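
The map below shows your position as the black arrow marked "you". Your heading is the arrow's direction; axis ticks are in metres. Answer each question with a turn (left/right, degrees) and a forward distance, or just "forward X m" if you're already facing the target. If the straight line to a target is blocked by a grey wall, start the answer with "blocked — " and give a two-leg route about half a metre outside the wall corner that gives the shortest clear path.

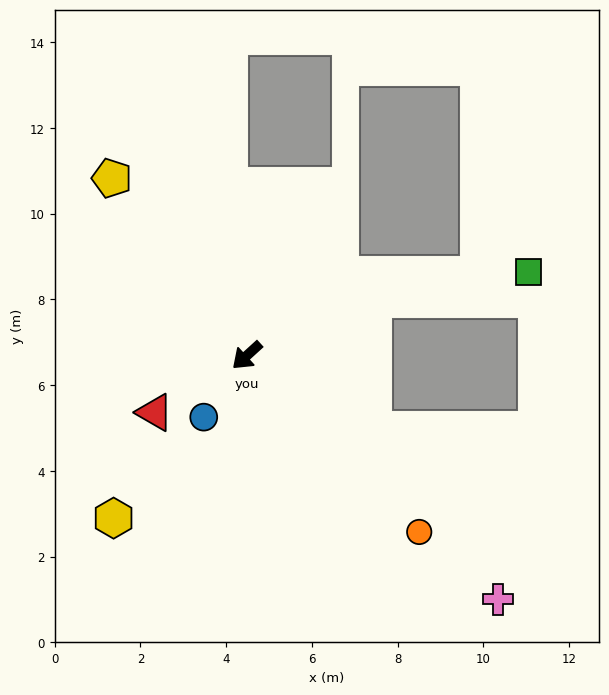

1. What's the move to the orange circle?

turn left 92°, forward 5.8 m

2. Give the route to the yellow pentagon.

turn right 95°, forward 5.2 m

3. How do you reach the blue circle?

turn left 13°, forward 1.8 m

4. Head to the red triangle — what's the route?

turn right 11°, forward 2.5 m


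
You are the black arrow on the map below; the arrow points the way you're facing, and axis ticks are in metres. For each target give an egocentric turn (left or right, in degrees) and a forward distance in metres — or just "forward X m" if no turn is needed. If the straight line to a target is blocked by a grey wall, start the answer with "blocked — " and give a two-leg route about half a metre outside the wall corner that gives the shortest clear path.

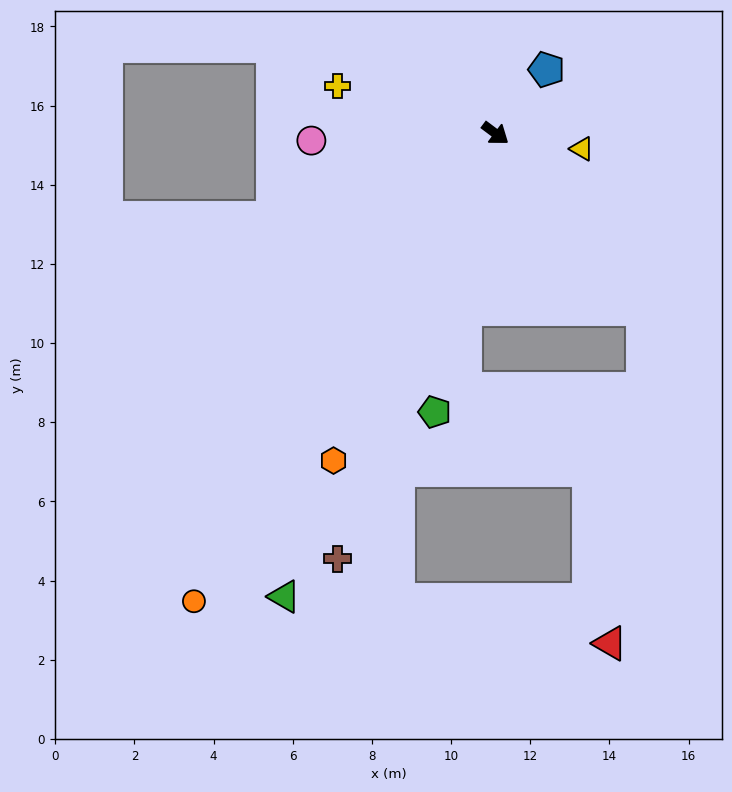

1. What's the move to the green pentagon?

turn right 65°, forward 7.2 m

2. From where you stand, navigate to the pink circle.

turn right 141°, forward 4.7 m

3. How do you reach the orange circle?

turn right 86°, forward 14.1 m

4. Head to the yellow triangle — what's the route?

turn left 27°, forward 2.2 m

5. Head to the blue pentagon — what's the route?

turn left 88°, forward 2.1 m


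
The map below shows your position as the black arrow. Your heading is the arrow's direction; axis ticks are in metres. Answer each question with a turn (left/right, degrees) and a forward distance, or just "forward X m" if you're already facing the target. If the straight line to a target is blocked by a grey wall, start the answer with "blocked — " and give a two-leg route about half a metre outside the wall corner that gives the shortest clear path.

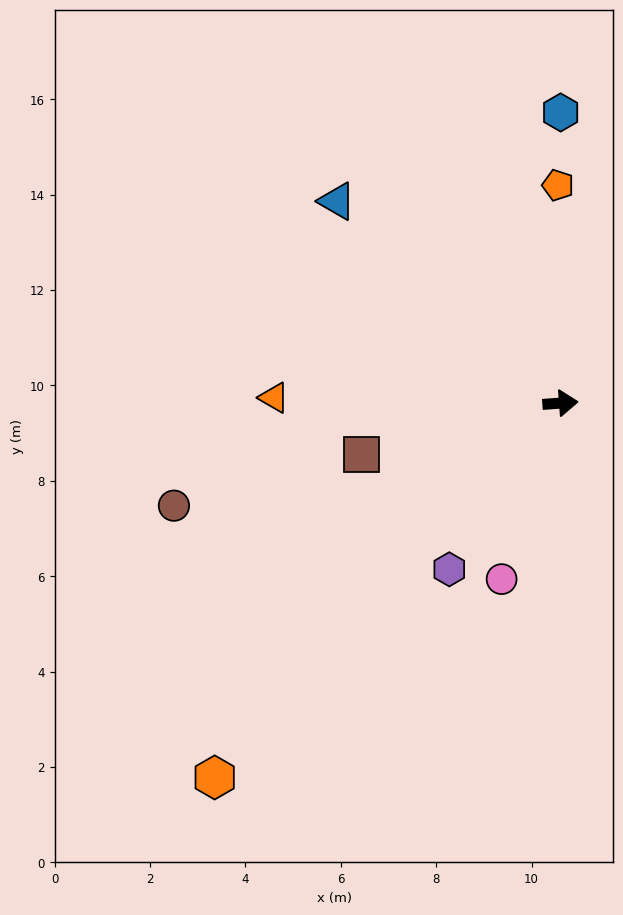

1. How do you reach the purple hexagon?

turn right 128°, forward 4.2 m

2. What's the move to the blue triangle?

turn left 134°, forward 6.3 m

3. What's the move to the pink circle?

turn right 113°, forward 3.9 m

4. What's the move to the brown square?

turn right 170°, forward 4.3 m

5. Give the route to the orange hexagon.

turn right 137°, forward 10.7 m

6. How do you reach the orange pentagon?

turn left 86°, forward 4.6 m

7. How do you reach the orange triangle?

turn left 175°, forward 6.0 m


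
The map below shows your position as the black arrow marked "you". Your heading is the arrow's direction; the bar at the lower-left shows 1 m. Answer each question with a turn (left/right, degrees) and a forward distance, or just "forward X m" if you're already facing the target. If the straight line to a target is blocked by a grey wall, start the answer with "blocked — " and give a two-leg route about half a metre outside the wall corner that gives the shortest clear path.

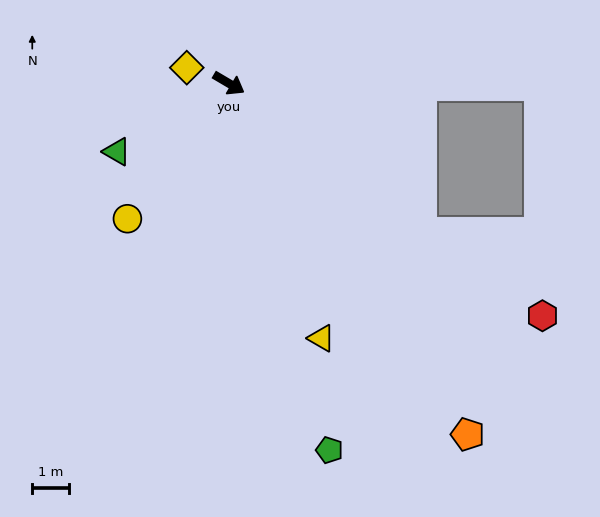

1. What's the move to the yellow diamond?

turn right 170°, forward 1.2 m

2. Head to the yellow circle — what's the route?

turn right 96°, forward 4.7 m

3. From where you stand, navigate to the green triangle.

turn right 118°, forward 3.6 m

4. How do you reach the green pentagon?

turn right 44°, forward 10.5 m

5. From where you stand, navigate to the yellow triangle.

turn right 40°, forward 7.5 m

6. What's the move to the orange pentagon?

turn right 25°, forward 11.7 m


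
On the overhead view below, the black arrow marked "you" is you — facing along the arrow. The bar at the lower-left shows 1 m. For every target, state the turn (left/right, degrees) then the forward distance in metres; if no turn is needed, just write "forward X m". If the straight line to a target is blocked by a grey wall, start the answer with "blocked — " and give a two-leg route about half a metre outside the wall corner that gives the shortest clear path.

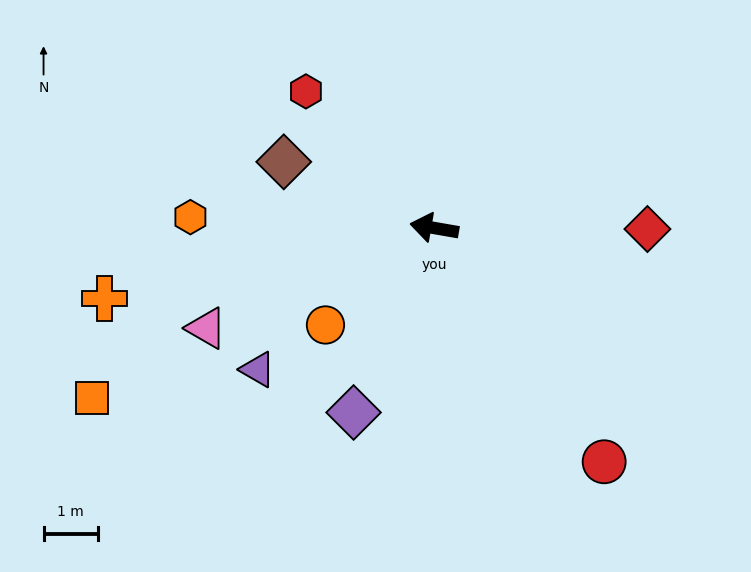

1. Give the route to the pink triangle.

turn left 34°, forward 4.6 m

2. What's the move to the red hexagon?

turn right 37°, forward 3.5 m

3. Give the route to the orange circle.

turn left 52°, forward 2.7 m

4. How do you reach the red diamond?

turn right 170°, forward 3.9 m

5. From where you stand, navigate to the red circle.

turn left 136°, forward 5.3 m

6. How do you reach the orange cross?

turn left 22°, forward 6.2 m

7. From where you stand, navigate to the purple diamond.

turn left 76°, forward 3.7 m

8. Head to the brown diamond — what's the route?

turn right 14°, forward 3.0 m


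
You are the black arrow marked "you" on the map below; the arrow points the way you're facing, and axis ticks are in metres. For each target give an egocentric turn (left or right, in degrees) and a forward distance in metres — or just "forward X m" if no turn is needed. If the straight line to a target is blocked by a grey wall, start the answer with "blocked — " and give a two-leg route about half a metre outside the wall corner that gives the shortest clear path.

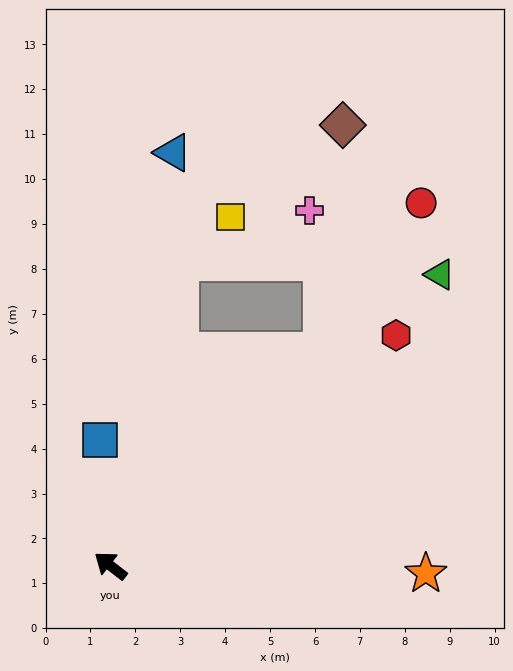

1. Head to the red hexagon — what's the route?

turn right 103°, forward 8.2 m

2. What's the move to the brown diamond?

blocked — turn right 97°, forward 6.7 m, then turn left 39°, forward 5.0 m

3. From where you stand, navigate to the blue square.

turn right 47°, forward 2.8 m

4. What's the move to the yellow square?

blocked — turn right 65°, forward 7.0 m, then turn right 36°, forward 1.5 m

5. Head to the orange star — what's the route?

turn right 144°, forward 7.0 m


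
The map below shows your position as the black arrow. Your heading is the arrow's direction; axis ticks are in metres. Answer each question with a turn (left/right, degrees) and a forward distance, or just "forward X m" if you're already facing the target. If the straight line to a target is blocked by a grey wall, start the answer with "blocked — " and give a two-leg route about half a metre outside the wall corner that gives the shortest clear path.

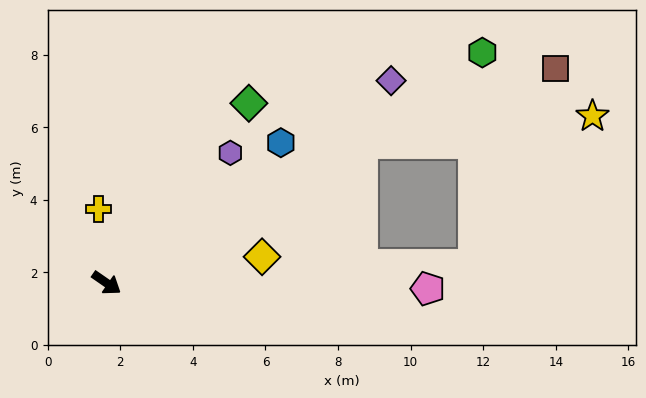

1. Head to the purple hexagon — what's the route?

turn left 81°, forward 5.0 m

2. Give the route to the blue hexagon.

turn left 74°, forward 6.2 m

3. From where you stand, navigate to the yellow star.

blocked — turn left 63°, forward 8.0 m, then turn right 22°, forward 6.4 m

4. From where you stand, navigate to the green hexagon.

turn left 66°, forward 12.1 m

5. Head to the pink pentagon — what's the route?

turn left 34°, forward 8.9 m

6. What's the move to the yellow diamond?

turn left 44°, forward 4.3 m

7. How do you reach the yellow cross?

turn left 131°, forward 2.1 m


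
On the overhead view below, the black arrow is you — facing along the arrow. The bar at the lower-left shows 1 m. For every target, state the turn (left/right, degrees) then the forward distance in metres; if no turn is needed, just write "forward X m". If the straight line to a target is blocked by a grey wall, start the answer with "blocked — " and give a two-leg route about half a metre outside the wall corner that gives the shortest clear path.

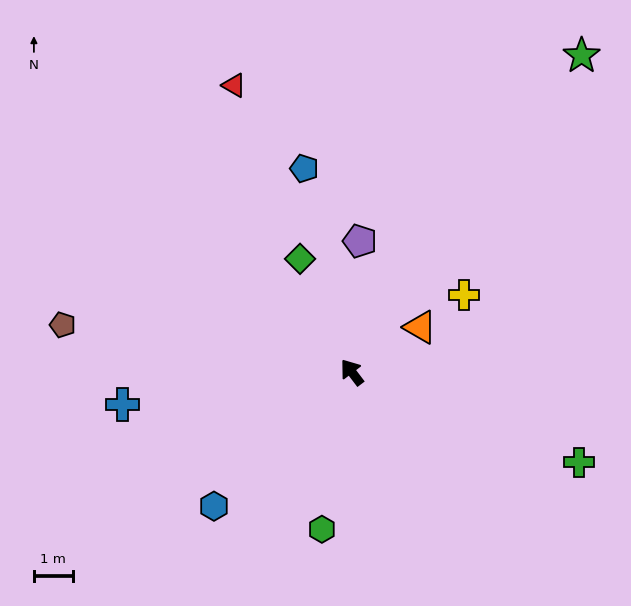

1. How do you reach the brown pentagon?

turn left 43°, forward 7.6 m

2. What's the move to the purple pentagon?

turn right 41°, forward 3.4 m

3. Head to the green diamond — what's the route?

turn right 13°, forward 3.2 m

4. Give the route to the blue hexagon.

turn left 97°, forward 5.0 m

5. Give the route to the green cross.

turn right 149°, forward 6.3 m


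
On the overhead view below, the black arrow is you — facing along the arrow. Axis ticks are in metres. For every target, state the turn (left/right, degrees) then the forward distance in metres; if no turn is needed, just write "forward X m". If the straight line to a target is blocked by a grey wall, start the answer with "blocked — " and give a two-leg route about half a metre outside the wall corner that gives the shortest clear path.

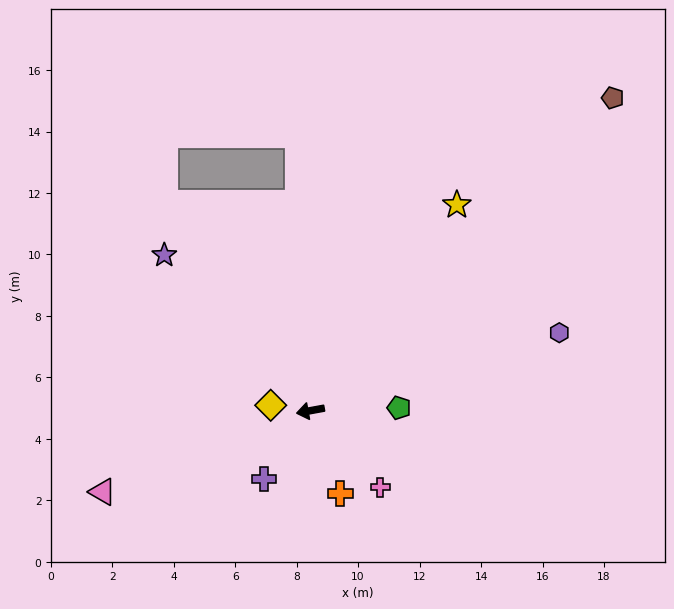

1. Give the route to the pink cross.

turn left 122°, forward 3.4 m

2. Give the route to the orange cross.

turn left 99°, forward 2.9 m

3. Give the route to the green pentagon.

turn left 172°, forward 2.9 m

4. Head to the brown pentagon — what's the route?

turn right 144°, forward 14.2 m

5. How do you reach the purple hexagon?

turn right 173°, forward 8.5 m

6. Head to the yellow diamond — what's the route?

turn right 18°, forward 1.3 m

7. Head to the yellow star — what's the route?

turn right 136°, forward 8.2 m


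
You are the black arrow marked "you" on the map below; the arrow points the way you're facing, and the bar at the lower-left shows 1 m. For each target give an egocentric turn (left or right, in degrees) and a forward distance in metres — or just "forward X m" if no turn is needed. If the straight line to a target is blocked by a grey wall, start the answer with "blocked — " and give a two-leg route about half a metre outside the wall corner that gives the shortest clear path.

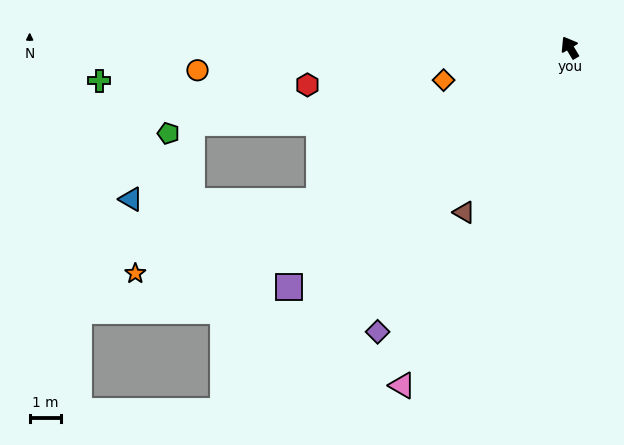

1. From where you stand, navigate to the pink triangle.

turn left 123°, forward 12.1 m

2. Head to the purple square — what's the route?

turn left 100°, forward 11.8 m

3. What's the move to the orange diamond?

turn left 74°, forward 4.2 m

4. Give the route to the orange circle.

turn left 63°, forward 12.0 m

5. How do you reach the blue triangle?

blocked — turn left 91°, forward 9.4 m, then turn right 32°, forward 6.1 m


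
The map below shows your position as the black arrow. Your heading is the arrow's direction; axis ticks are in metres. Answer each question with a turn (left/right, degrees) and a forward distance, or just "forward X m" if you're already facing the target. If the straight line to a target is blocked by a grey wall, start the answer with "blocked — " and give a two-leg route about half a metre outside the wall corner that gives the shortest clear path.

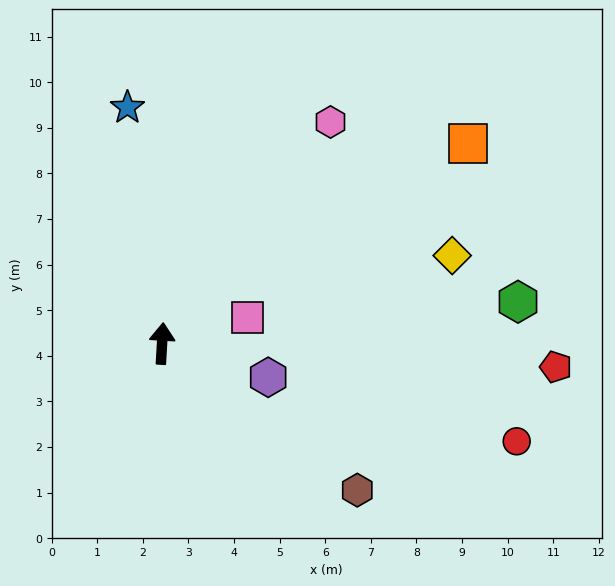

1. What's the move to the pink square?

turn right 70°, forward 2.0 m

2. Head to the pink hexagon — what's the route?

turn right 34°, forward 6.1 m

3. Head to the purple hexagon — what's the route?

turn right 104°, forward 2.4 m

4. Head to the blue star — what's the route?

turn left 12°, forward 5.2 m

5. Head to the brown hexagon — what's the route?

turn right 124°, forward 5.4 m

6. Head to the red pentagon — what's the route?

turn right 90°, forward 8.7 m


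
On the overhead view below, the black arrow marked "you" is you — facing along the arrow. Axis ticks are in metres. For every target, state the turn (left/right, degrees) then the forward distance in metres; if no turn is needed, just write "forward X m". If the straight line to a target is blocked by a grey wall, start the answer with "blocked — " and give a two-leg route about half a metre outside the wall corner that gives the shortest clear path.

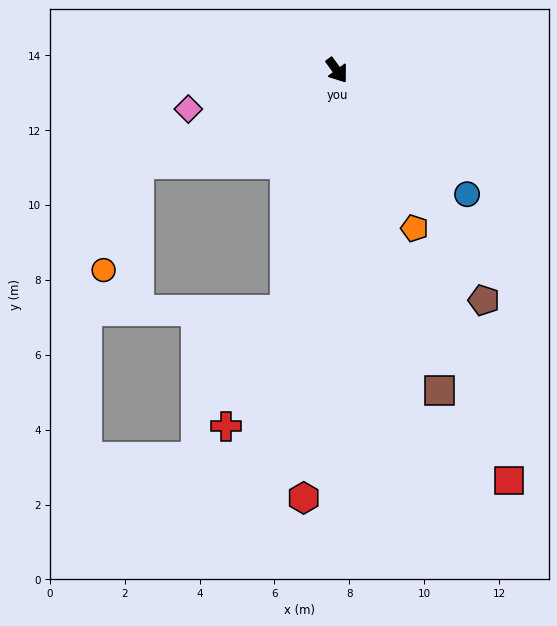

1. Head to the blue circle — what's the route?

turn left 10°, forward 4.8 m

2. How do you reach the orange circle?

blocked — turn right 101°, forward 5.9 m, then turn left 47°, forward 3.0 m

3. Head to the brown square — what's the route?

turn right 18°, forward 9.0 m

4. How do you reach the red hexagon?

turn right 41°, forward 11.5 m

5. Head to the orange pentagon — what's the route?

turn right 10°, forward 4.7 m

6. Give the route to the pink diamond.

turn right 112°, forward 4.1 m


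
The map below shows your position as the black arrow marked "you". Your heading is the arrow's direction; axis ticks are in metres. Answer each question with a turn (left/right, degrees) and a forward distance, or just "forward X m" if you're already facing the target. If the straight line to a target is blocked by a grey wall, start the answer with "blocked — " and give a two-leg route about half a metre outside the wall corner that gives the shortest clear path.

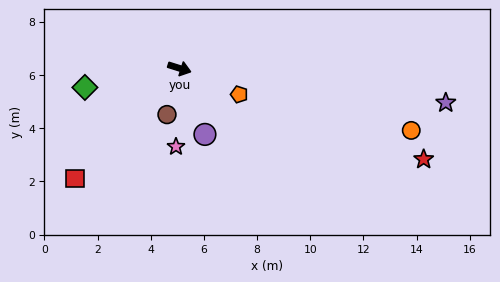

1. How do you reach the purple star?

turn left 10°, forward 10.1 m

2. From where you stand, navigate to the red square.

turn right 116°, forward 5.7 m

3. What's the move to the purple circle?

turn right 51°, forward 2.7 m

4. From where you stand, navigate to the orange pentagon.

turn right 6°, forward 2.5 m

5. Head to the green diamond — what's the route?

turn right 151°, forward 3.6 m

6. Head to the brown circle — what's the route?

turn right 88°, forward 1.8 m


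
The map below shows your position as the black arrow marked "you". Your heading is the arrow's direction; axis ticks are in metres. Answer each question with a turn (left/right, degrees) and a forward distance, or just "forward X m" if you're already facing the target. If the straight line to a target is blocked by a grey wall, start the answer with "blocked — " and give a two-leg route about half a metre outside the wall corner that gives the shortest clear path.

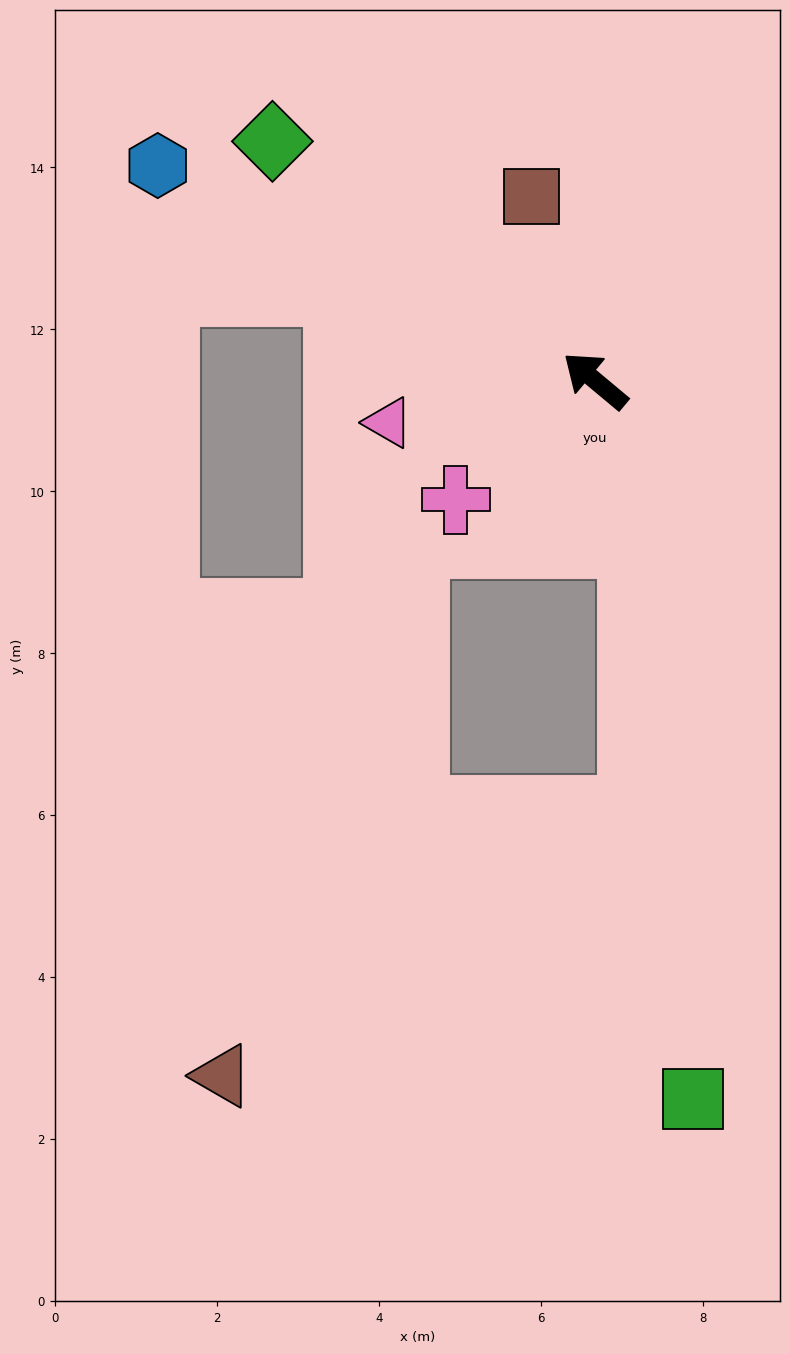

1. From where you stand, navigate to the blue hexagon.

turn left 14°, forward 6.0 m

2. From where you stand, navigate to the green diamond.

turn left 3°, forward 5.0 m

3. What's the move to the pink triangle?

turn left 51°, forward 2.6 m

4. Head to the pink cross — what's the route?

turn left 80°, forward 2.3 m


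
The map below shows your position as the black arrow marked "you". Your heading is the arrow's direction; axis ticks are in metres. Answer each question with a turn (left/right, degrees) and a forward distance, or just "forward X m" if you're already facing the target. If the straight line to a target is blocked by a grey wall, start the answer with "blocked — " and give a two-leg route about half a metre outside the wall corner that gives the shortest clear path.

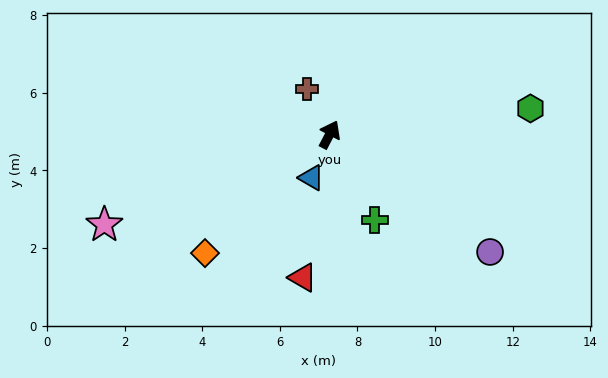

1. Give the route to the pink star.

turn left 139°, forward 6.2 m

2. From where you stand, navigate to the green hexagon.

turn right 55°, forward 5.2 m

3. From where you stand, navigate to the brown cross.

turn left 54°, forward 1.3 m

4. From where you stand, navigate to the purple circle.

turn right 99°, forward 5.1 m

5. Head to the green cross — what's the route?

turn right 125°, forward 2.5 m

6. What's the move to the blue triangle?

turn right 175°, forward 1.2 m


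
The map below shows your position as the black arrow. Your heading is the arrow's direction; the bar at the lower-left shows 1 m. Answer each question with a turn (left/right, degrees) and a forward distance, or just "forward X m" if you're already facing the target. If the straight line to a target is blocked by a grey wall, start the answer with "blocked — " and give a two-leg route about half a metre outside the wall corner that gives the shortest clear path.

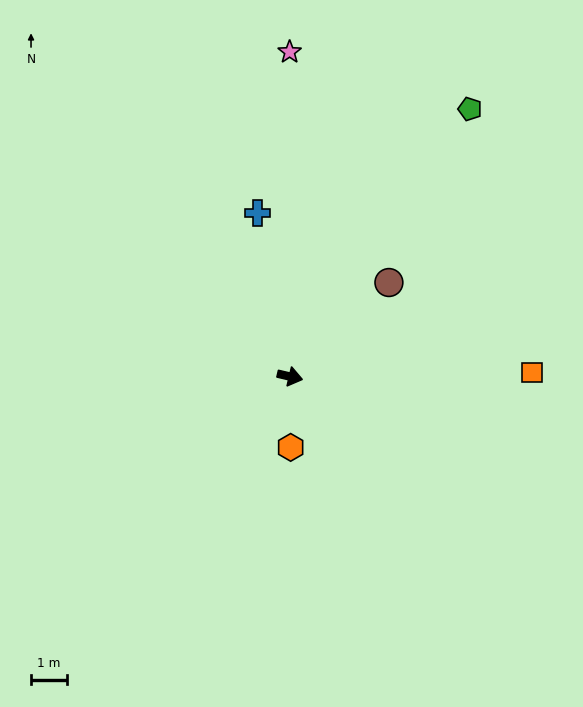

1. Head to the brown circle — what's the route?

turn left 57°, forward 3.8 m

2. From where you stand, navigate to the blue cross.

turn left 114°, forward 4.7 m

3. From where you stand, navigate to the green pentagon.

turn left 69°, forward 9.1 m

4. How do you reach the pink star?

turn left 103°, forward 9.1 m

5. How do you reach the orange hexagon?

turn right 76°, forward 2.0 m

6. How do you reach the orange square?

turn left 14°, forward 6.8 m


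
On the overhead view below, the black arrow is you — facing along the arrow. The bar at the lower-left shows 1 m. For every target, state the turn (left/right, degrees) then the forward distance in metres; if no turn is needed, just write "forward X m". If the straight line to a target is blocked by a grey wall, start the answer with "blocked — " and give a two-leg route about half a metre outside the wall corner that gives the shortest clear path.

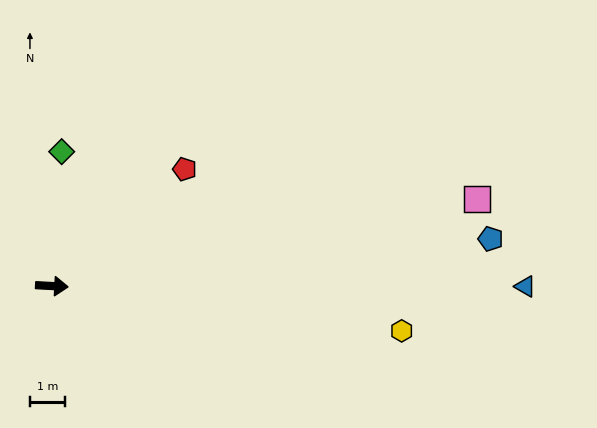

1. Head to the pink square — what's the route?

turn left 15°, forward 12.4 m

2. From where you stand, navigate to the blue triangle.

turn left 3°, forward 13.5 m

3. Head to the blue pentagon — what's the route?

turn left 9°, forward 12.6 m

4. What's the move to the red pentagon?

turn left 44°, forward 5.0 m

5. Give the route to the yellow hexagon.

turn right 4°, forward 10.0 m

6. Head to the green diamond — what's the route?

turn left 89°, forward 3.8 m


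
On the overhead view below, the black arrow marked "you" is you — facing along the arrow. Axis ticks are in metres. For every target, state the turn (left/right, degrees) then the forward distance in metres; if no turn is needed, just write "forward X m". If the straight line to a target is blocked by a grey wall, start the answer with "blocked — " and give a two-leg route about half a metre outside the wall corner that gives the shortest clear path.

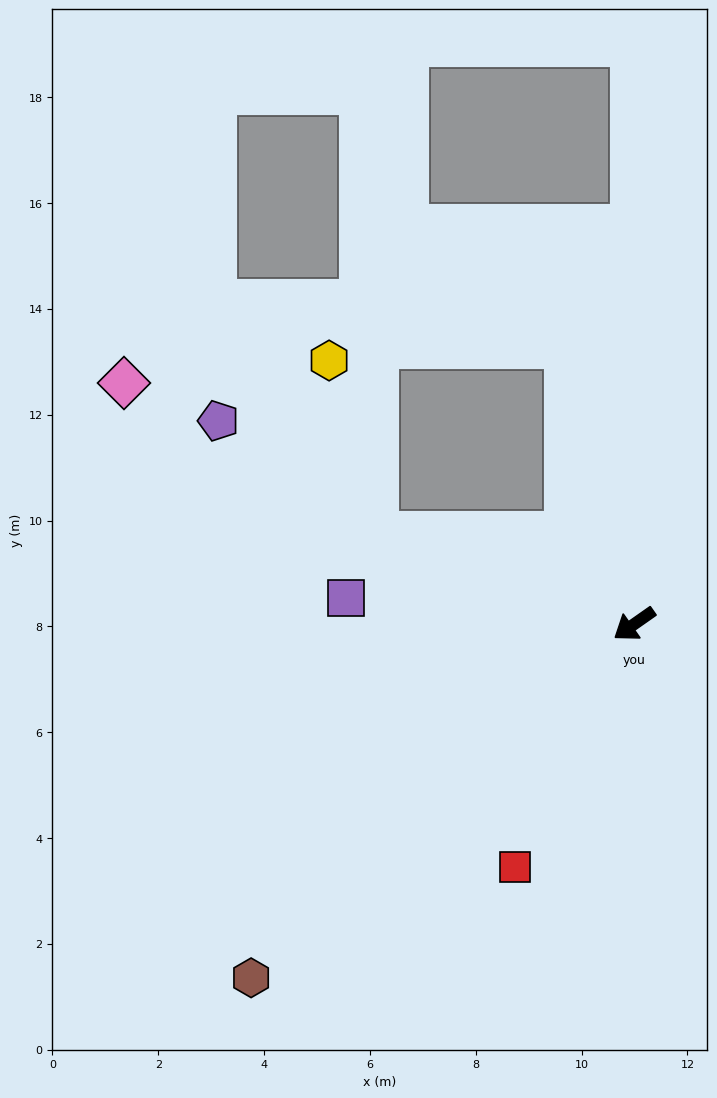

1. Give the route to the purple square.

turn right 40°, forward 5.5 m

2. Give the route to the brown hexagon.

turn left 8°, forward 9.9 m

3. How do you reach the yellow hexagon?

blocked — turn right 54°, forward 5.2 m, then turn right 56°, forward 3.4 m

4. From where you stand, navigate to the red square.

turn left 29°, forward 5.1 m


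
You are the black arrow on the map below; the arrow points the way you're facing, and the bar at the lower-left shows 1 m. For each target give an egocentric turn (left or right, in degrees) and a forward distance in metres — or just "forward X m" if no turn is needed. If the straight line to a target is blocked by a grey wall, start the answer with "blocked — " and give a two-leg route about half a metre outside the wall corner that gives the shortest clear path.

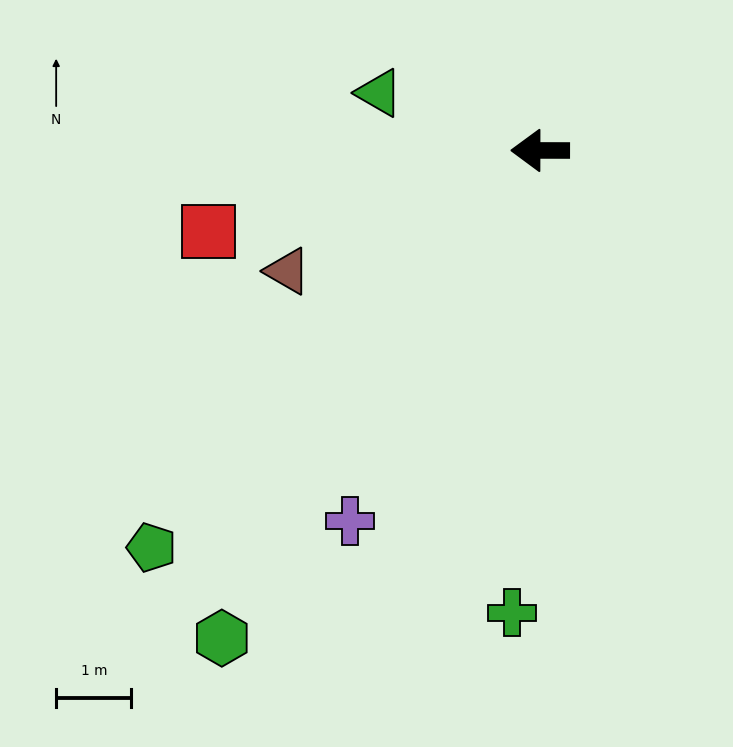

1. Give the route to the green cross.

turn left 87°, forward 6.2 m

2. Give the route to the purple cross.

turn left 63°, forward 5.5 m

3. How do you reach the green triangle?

turn right 20°, forward 2.3 m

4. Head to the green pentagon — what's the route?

turn left 46°, forward 7.4 m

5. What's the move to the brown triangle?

turn left 26°, forward 3.7 m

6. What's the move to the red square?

turn left 14°, forward 4.5 m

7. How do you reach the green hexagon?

turn left 57°, forward 7.7 m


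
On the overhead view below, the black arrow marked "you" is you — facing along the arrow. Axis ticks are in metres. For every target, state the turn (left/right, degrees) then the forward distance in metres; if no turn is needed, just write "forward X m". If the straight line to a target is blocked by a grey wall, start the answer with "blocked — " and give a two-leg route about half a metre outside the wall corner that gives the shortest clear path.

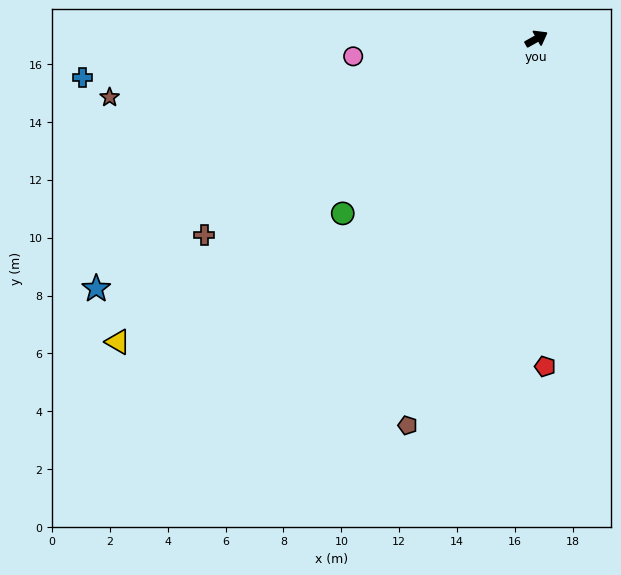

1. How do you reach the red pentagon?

turn right 118°, forward 11.3 m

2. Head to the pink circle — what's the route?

turn left 156°, forward 6.4 m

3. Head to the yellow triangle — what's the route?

turn right 173°, forward 17.9 m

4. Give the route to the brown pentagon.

turn right 138°, forward 14.1 m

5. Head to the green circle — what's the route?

turn right 167°, forward 9.0 m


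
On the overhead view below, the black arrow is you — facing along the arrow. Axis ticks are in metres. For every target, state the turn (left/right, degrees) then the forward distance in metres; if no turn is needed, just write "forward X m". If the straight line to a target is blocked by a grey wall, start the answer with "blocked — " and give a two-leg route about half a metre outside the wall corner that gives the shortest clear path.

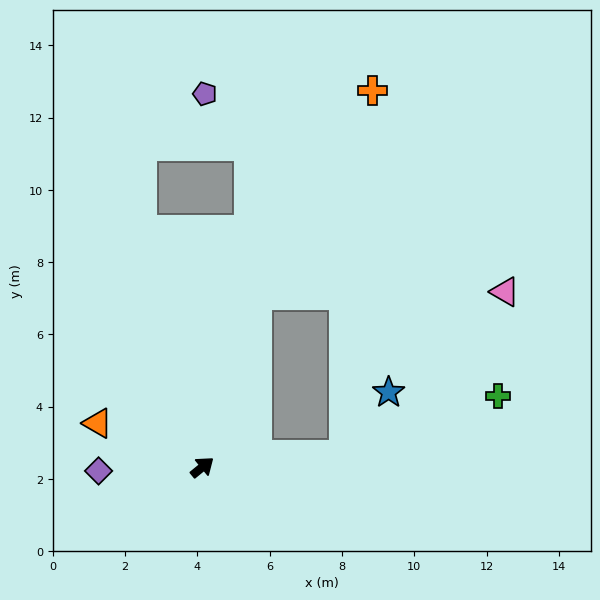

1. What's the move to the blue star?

blocked — turn right 35°, forward 3.9 m, then turn left 51°, forward 2.1 m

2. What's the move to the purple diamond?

turn left 143°, forward 2.9 m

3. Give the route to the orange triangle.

turn left 118°, forward 3.1 m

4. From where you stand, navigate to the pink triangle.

blocked — turn left 33°, forward 5.0 m, then turn right 71°, forward 6.9 m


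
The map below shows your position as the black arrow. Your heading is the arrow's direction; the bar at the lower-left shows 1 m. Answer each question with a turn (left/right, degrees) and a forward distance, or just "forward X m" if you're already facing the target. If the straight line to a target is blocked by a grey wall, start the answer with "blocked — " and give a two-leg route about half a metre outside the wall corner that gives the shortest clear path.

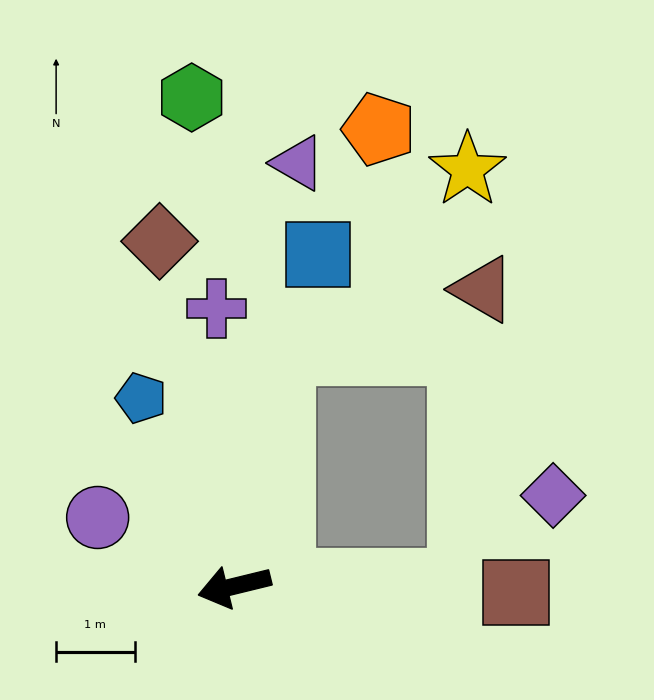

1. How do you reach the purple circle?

turn right 40°, forward 2.0 m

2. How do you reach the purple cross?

turn right 100°, forward 3.5 m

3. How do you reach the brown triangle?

blocked — turn right 115°, forward 3.0 m, then turn right 61°, forward 2.7 m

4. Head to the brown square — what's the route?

turn left 165°, forward 3.6 m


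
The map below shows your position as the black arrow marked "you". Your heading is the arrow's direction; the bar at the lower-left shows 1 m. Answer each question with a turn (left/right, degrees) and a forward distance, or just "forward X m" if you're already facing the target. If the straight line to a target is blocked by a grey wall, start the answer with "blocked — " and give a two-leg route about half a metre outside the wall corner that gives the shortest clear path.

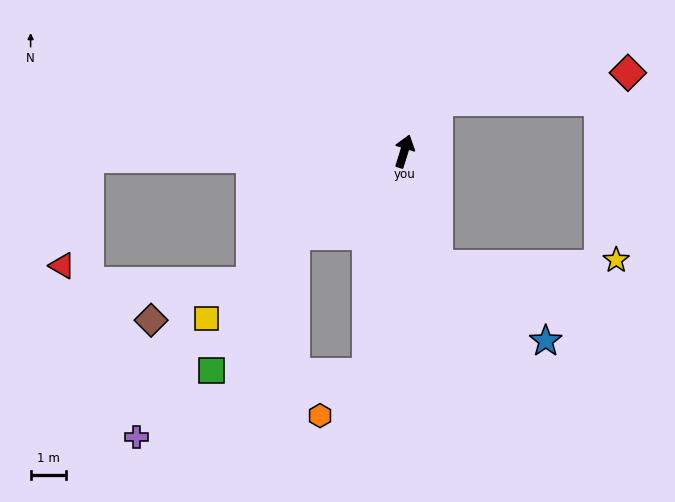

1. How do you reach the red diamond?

blocked — turn right 17°, forward 1.7 m, then turn right 47°, forward 5.5 m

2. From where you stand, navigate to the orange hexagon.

blocked — turn right 172°, forward 6.4 m, then turn right 39°, forward 1.8 m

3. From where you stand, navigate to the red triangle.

blocked — turn left 109°, forward 9.0 m, then turn left 74°, forward 3.1 m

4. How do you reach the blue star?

blocked — turn right 146°, forward 3.4 m, then turn left 38°, forward 3.7 m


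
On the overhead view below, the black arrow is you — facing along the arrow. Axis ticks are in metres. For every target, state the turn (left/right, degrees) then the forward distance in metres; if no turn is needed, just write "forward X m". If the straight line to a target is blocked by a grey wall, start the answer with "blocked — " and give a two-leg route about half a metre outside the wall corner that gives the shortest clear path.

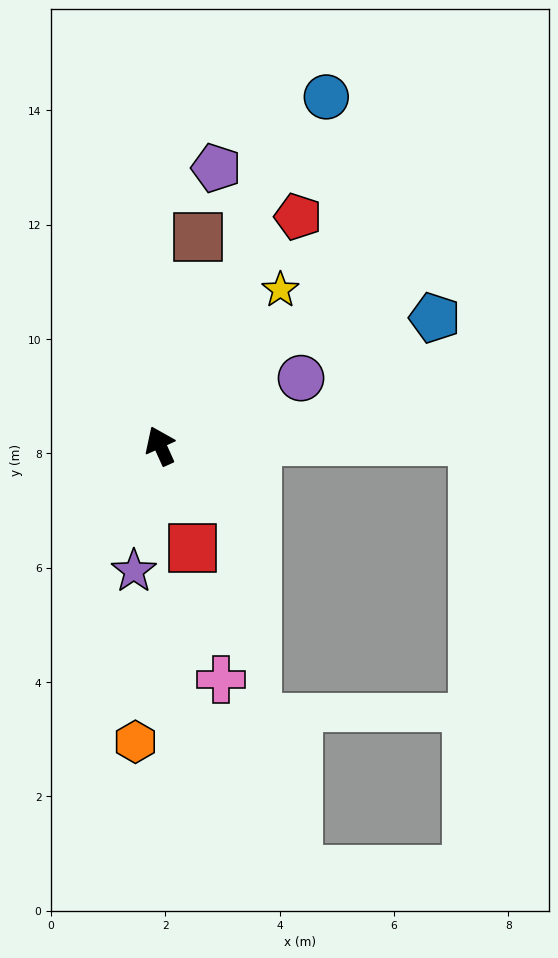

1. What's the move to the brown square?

turn right 35°, forward 3.7 m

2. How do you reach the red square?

turn left 173°, forward 1.9 m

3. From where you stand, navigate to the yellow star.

turn right 62°, forward 3.4 m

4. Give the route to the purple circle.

turn right 89°, forward 2.7 m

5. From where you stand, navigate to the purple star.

turn left 144°, forward 2.2 m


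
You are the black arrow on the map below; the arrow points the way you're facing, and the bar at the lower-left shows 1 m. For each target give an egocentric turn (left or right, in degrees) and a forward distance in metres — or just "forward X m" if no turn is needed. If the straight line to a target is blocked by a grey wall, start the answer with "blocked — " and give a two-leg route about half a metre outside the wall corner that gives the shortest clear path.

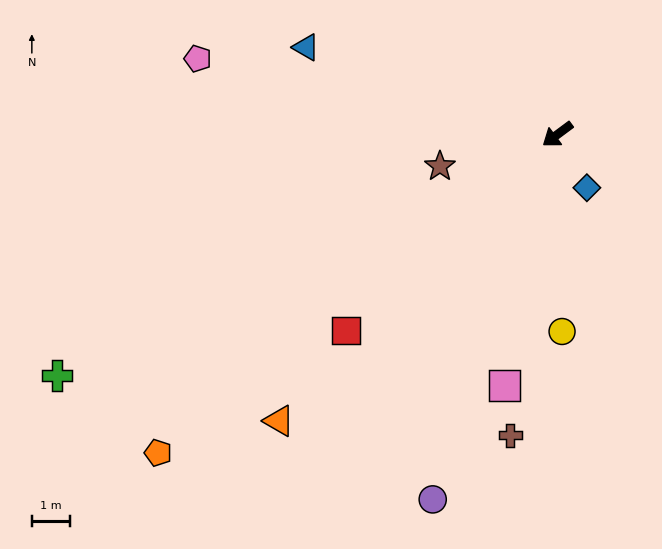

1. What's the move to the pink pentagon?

turn right 49°, forward 9.6 m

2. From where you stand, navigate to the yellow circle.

turn left 55°, forward 5.2 m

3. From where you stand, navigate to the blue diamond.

turn left 82°, forward 1.6 m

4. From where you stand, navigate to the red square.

turn left 6°, forward 7.6 m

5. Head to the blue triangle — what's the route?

turn right 56°, forward 7.0 m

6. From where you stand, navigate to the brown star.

turn right 21°, forward 3.2 m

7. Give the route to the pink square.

turn left 41°, forward 6.7 m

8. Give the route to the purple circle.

turn left 34°, forward 10.1 m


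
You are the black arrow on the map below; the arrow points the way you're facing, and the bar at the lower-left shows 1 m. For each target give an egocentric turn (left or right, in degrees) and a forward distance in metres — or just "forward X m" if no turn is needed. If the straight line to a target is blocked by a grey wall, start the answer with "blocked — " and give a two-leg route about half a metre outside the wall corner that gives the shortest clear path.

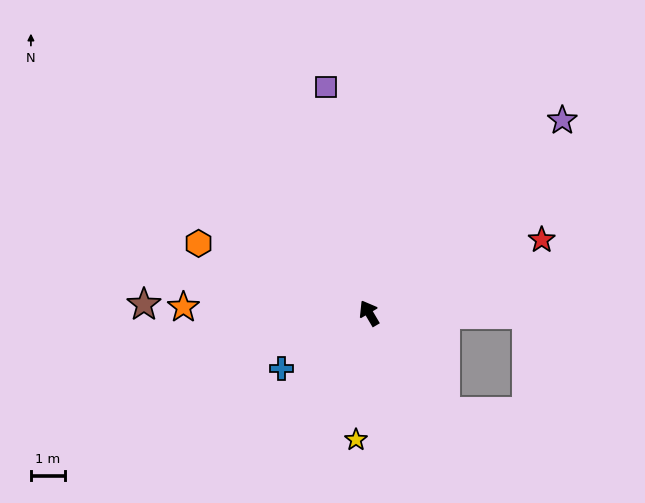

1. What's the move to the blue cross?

turn left 92°, forward 3.0 m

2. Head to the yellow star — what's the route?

turn left 144°, forward 3.7 m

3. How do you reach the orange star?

turn left 58°, forward 5.4 m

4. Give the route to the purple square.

turn right 20°, forward 6.7 m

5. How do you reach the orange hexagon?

turn left 37°, forward 5.4 m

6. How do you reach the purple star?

turn right 76°, forward 8.0 m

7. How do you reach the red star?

turn right 98°, forward 5.5 m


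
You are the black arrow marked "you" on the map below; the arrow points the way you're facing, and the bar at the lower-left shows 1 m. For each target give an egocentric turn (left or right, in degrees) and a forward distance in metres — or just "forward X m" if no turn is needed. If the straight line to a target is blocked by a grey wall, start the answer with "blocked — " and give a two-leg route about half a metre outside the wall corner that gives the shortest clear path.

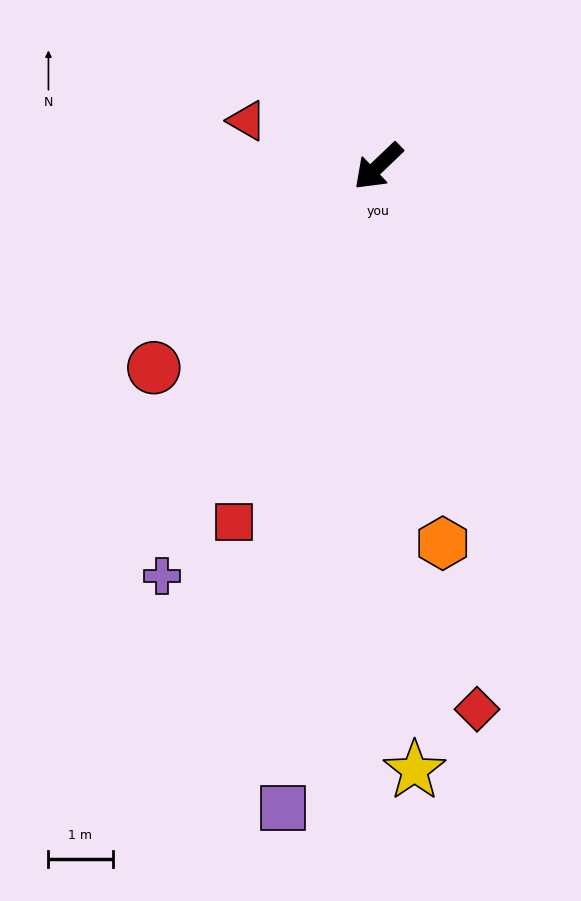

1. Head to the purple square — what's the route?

turn left 38°, forward 10.1 m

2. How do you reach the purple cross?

turn left 18°, forward 7.2 m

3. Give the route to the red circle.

forward 4.7 m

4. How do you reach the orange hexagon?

turn left 56°, forward 6.0 m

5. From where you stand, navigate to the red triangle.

turn right 63°, forward 2.2 m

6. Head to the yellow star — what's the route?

turn left 50°, forward 9.4 m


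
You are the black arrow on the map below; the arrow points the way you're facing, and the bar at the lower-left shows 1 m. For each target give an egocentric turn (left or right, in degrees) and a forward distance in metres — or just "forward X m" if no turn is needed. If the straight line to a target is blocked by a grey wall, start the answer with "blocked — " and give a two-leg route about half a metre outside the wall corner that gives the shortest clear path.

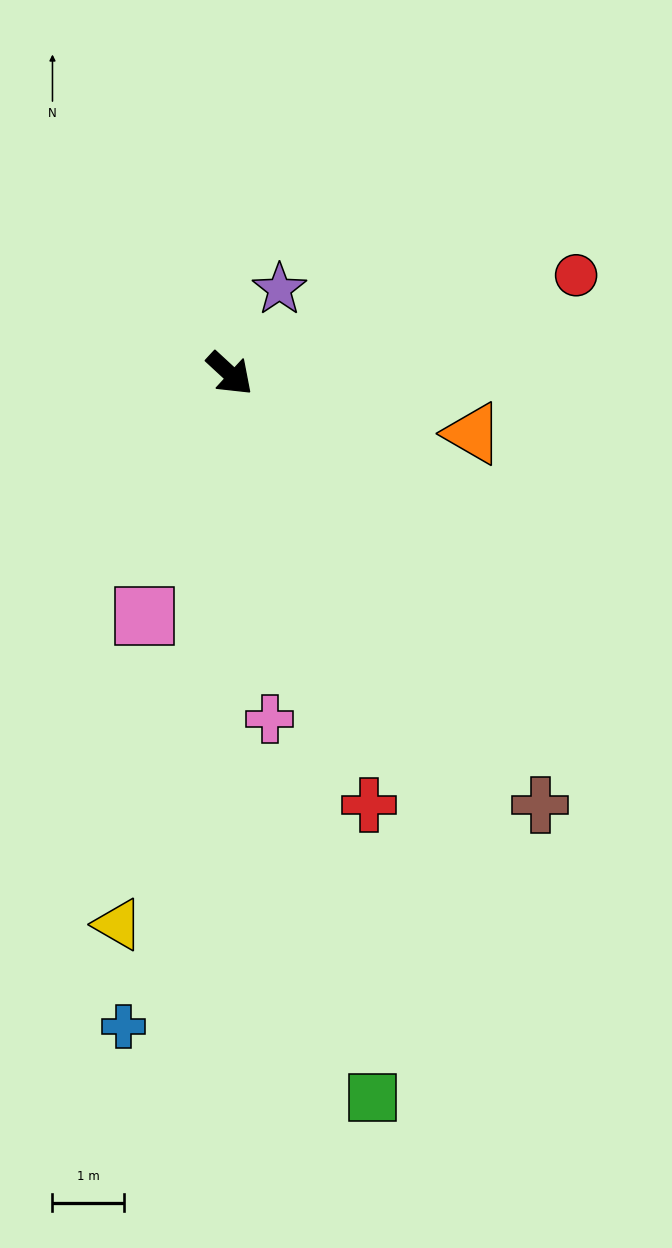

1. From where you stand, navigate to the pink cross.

turn right 41°, forward 4.8 m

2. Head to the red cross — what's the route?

turn right 29°, forward 6.3 m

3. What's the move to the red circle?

turn left 59°, forward 5.0 m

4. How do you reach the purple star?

turn left 102°, forward 1.4 m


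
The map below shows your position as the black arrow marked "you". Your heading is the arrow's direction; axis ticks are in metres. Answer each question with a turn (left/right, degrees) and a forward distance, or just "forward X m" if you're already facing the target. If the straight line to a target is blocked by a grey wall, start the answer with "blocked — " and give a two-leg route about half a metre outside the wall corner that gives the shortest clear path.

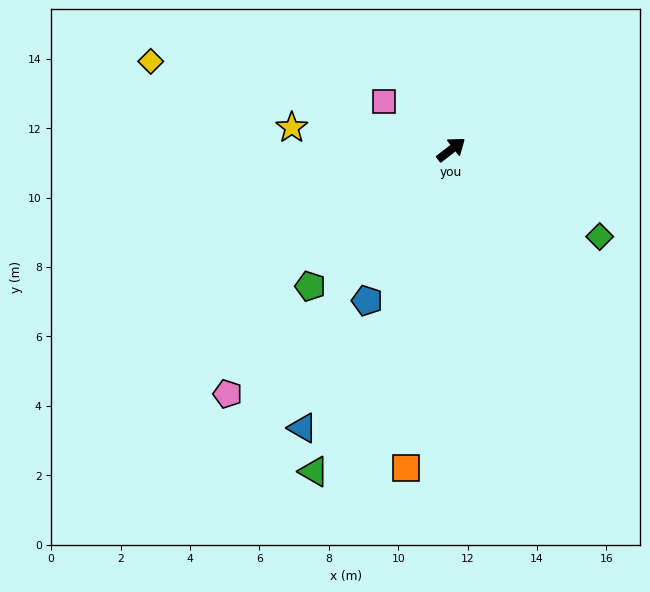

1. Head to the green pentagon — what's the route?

turn right 174°, forward 5.7 m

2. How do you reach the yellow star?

turn left 134°, forward 4.6 m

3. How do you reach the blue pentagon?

turn right 157°, forward 5.0 m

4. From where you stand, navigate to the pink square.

turn left 107°, forward 2.4 m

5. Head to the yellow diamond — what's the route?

turn left 126°, forward 9.0 m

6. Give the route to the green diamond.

turn right 68°, forward 5.0 m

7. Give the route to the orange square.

turn right 136°, forward 9.3 m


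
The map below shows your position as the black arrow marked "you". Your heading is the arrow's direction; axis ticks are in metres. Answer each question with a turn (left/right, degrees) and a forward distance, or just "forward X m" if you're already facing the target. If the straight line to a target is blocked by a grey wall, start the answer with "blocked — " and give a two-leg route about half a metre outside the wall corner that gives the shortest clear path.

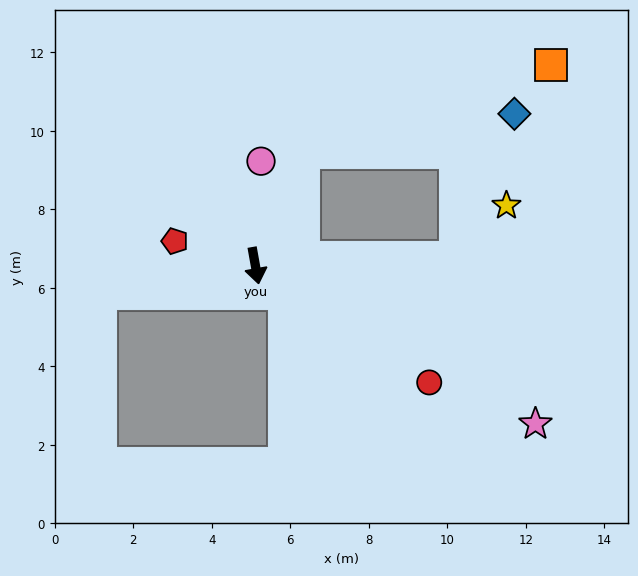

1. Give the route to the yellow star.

blocked — turn left 82°, forward 5.1 m, then turn left 44°, forward 1.9 m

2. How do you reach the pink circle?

turn left 167°, forward 2.7 m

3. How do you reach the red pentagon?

turn right 117°, forward 2.1 m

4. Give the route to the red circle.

turn left 46°, forward 5.3 m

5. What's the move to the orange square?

blocked — turn left 147°, forward 3.1 m, then turn right 48°, forward 6.7 m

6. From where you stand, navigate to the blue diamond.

blocked — turn left 147°, forward 3.1 m, then turn right 57°, forward 5.5 m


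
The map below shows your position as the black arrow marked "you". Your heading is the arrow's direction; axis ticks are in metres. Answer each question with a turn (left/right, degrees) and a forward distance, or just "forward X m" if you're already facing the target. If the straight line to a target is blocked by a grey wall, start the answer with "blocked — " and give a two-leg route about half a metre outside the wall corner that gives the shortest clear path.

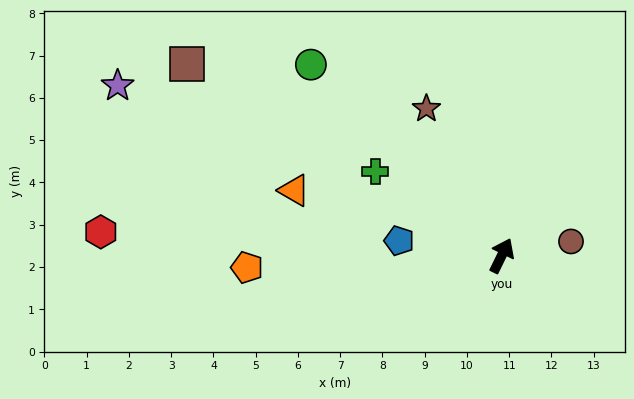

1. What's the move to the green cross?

turn left 82°, forward 3.6 m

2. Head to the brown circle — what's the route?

turn right 52°, forward 1.7 m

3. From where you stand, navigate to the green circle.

turn left 71°, forward 6.4 m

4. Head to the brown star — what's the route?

turn left 53°, forward 3.9 m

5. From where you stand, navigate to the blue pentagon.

turn left 108°, forward 2.5 m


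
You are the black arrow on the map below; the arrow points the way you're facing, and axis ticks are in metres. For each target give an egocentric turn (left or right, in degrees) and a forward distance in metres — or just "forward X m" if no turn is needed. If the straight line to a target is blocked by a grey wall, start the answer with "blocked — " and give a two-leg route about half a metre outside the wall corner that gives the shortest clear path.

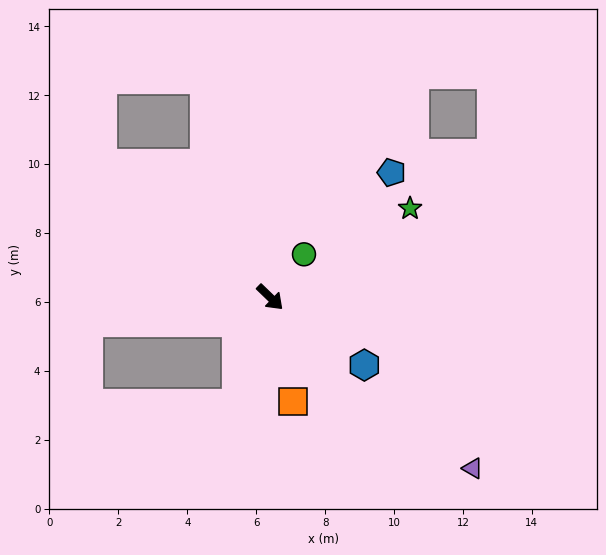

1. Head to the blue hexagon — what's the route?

turn left 8°, forward 3.4 m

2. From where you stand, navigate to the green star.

turn left 76°, forward 4.8 m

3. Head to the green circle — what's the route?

turn left 96°, forward 1.6 m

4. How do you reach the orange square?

turn right 34°, forward 3.1 m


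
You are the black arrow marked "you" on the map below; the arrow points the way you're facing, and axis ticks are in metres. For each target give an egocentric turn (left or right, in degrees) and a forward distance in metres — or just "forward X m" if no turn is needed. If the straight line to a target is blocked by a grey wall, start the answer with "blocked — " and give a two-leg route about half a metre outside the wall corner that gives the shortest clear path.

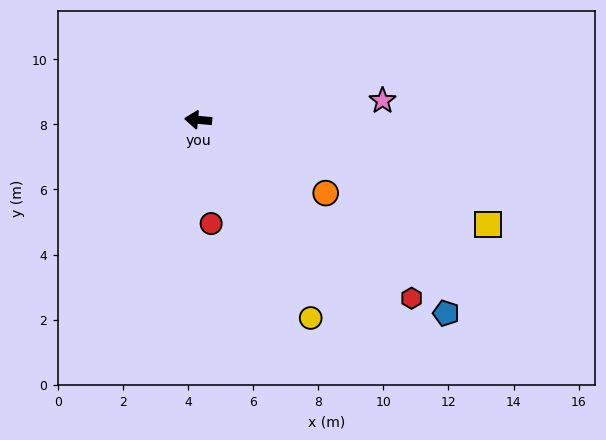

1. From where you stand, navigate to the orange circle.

turn left 155°, forward 4.5 m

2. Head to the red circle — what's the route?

turn left 102°, forward 3.2 m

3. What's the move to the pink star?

turn right 169°, forward 5.7 m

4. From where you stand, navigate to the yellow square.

turn left 165°, forward 9.5 m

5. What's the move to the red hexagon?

turn left 145°, forward 8.5 m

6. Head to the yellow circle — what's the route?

turn left 125°, forward 7.0 m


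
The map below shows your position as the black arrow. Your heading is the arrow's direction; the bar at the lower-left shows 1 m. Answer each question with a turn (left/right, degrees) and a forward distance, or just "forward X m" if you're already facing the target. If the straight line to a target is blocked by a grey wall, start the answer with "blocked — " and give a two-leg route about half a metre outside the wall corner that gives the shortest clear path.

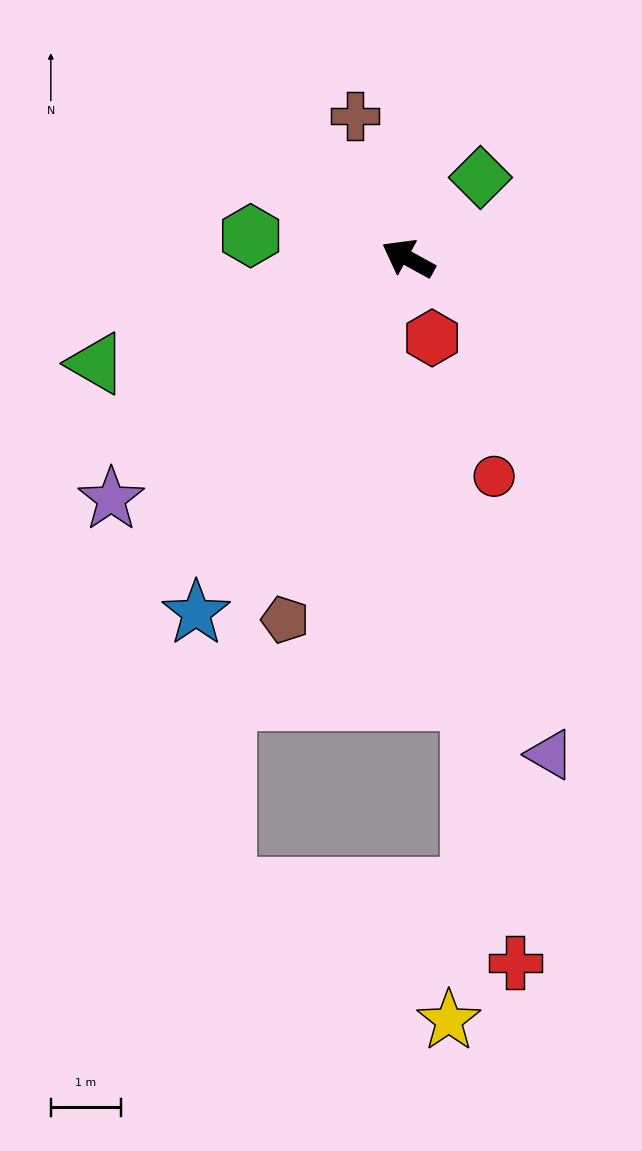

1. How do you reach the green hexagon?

turn left 21°, forward 2.3 m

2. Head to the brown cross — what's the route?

turn right 41°, forward 2.2 m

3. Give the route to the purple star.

turn left 68°, forward 5.5 m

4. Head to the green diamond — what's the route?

turn right 103°, forward 1.5 m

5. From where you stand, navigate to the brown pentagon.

turn left 100°, forward 5.5 m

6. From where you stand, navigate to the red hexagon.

turn left 136°, forward 1.2 m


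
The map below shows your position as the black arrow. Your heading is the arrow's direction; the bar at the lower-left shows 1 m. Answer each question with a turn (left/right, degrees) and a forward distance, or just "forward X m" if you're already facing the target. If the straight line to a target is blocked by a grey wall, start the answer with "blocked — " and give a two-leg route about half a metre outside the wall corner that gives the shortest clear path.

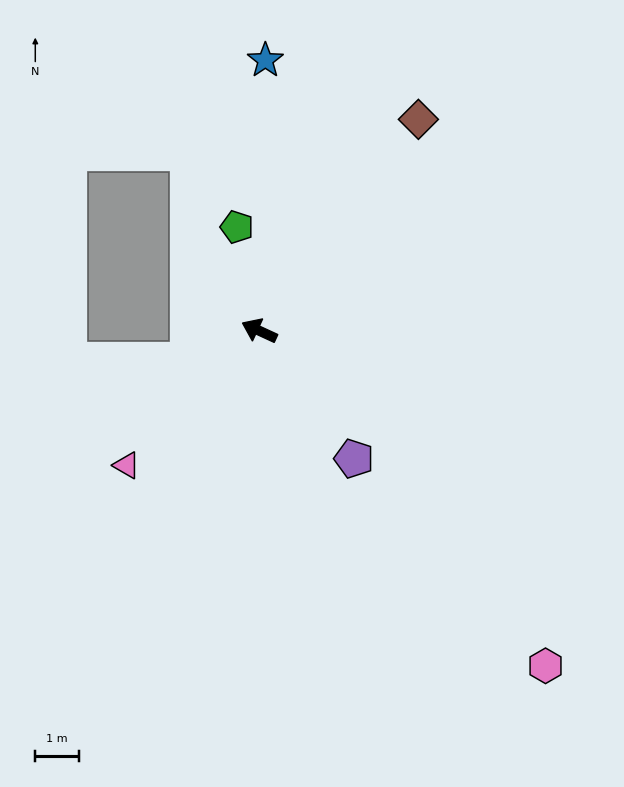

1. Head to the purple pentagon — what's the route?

turn left 151°, forward 3.6 m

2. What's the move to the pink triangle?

turn left 70°, forward 4.3 m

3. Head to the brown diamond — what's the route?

turn right 102°, forward 6.0 m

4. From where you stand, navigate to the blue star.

turn right 67°, forward 6.2 m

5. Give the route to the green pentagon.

turn right 53°, forward 2.4 m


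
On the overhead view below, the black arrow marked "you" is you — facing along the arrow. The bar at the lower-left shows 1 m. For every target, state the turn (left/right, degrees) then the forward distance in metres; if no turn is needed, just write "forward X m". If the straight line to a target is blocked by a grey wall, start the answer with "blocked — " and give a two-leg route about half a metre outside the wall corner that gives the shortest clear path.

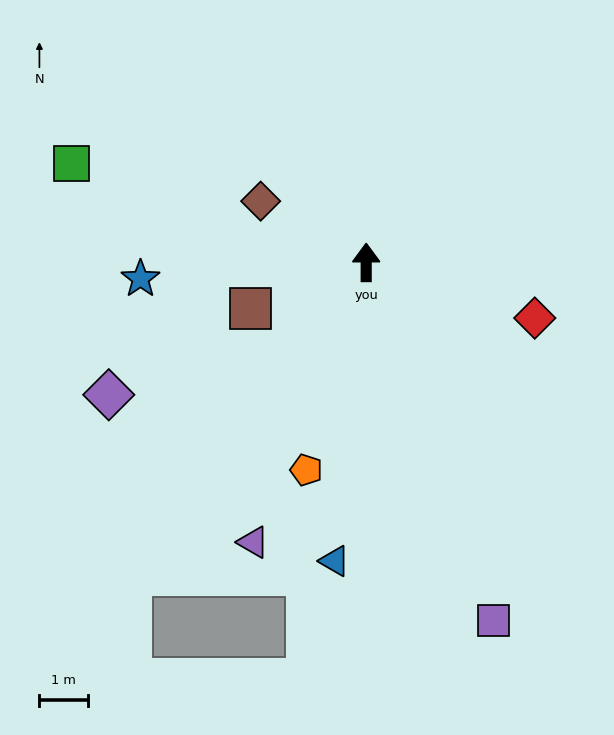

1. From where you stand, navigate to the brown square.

turn left 112°, forward 2.6 m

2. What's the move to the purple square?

turn right 160°, forward 7.8 m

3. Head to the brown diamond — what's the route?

turn left 60°, forward 2.5 m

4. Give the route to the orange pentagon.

turn left 164°, forward 4.4 m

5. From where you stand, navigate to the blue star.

turn left 94°, forward 4.7 m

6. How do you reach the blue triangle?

turn left 174°, forward 6.2 m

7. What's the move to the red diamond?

turn right 108°, forward 3.7 m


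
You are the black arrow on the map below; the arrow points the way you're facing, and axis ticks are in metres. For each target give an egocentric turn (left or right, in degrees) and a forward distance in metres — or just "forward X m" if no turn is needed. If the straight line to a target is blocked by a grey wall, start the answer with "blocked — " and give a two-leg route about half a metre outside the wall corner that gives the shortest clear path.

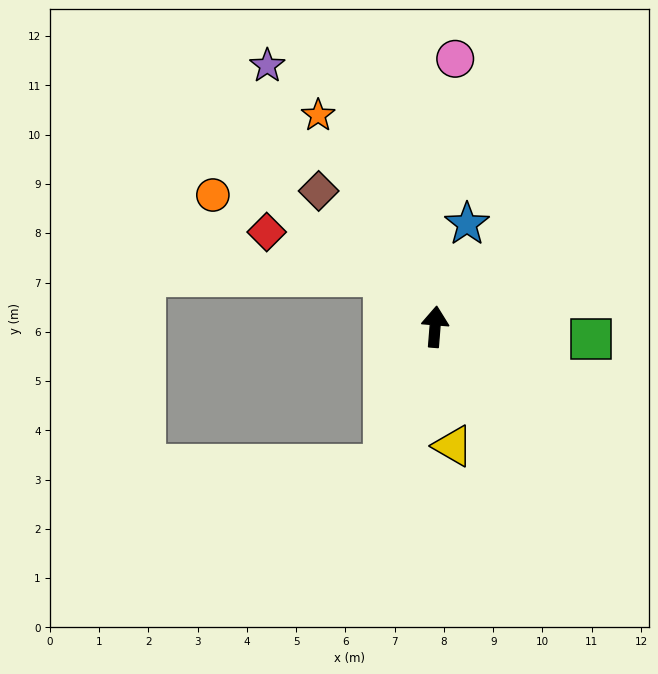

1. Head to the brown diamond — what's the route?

turn left 45°, forward 3.6 m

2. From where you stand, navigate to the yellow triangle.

turn right 167°, forward 2.4 m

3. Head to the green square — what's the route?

turn right 90°, forward 3.2 m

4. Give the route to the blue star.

turn right 13°, forward 2.2 m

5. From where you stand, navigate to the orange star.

turn left 33°, forward 4.9 m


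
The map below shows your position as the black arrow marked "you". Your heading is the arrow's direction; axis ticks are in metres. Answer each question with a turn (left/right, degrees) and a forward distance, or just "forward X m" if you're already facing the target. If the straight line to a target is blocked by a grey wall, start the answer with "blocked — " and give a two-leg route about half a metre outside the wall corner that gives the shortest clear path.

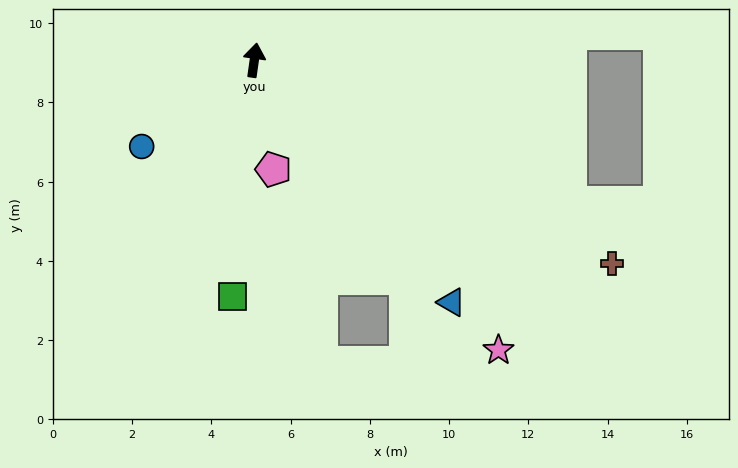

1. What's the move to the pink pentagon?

turn right 162°, forward 2.8 m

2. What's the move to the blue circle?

turn left 136°, forward 3.6 m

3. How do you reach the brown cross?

turn right 112°, forward 10.4 m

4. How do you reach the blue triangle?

turn right 133°, forward 7.9 m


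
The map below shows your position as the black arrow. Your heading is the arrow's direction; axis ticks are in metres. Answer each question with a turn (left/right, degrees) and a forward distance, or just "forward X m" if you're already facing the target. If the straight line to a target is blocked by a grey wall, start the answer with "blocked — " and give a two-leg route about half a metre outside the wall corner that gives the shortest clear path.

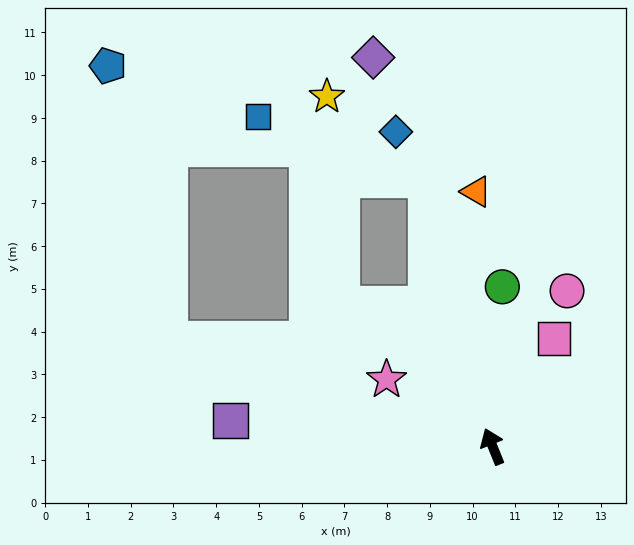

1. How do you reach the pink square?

turn right 52°, forward 2.9 m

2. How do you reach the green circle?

turn right 25°, forward 3.7 m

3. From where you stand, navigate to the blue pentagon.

blocked — turn left 50°, forward 8.0 m, then turn right 59°, forward 6.5 m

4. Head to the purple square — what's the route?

turn left 62°, forward 6.2 m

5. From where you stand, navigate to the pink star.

turn left 36°, forward 2.9 m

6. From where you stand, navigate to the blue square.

blocked — turn right 8°, forward 6.4 m, then turn left 56°, forward 4.2 m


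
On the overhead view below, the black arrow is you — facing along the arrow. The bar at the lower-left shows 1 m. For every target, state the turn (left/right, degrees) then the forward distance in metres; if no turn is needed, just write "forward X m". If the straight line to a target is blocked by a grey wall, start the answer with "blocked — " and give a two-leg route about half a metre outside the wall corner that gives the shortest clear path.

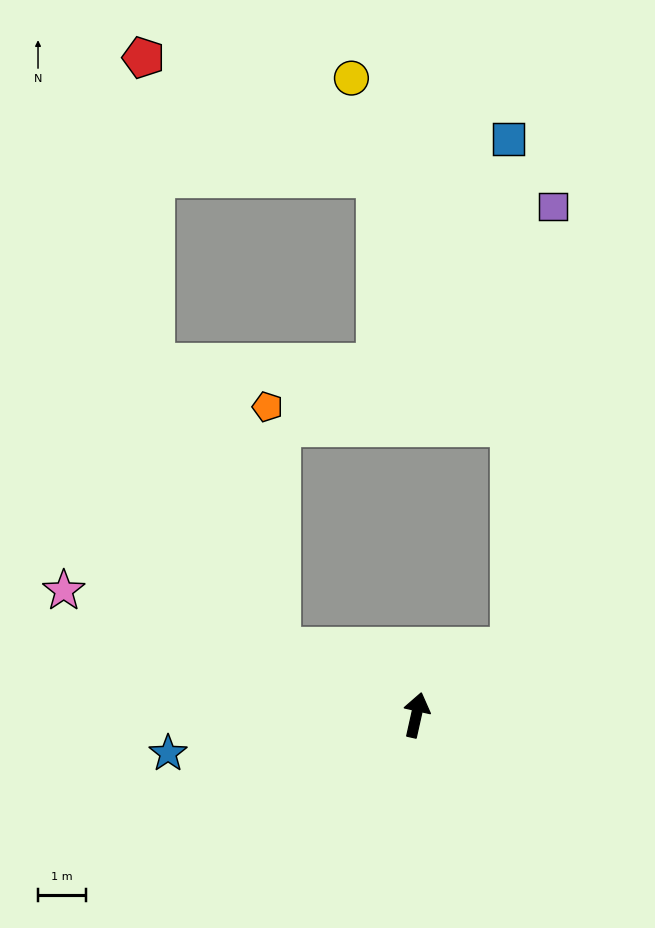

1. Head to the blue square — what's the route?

blocked — turn right 42°, forward 2.4 m, then turn left 55°, forward 10.5 m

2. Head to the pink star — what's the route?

turn left 83°, forward 7.7 m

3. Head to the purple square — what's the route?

blocked — turn right 42°, forward 2.4 m, then turn left 49°, forward 9.2 m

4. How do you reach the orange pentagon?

blocked — turn left 76°, forward 3.1 m, then turn right 60°, forward 5.0 m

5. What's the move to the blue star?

turn left 111°, forward 5.2 m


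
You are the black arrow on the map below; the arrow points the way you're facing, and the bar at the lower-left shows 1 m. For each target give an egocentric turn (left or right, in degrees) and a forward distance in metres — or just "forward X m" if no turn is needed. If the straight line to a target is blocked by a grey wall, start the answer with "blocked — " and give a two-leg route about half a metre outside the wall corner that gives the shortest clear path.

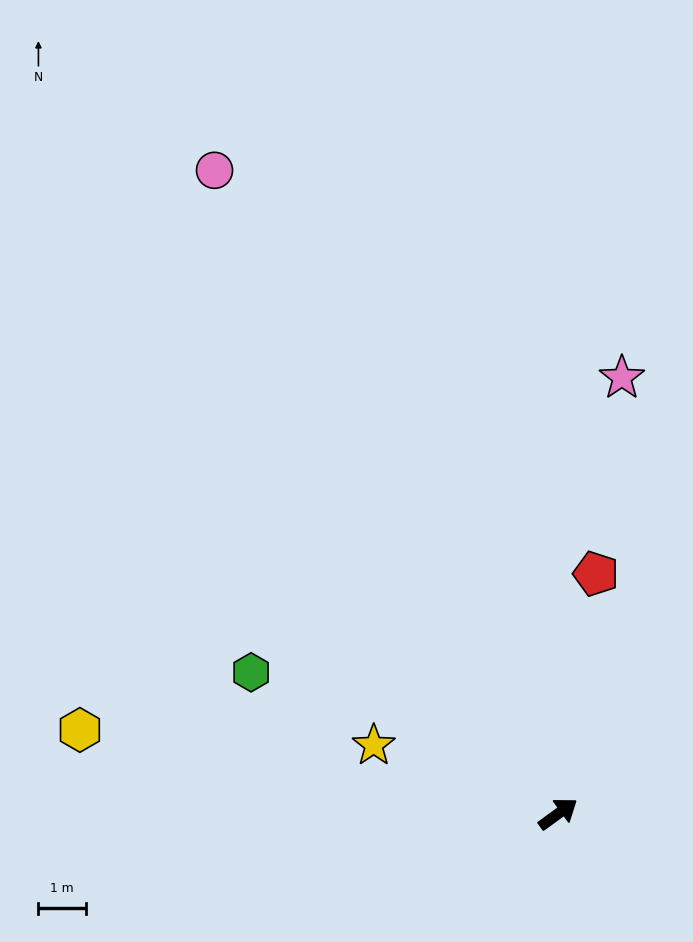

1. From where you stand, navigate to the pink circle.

turn left 82°, forward 15.3 m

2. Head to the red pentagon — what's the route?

turn left 45°, forward 5.1 m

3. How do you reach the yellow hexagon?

turn left 134°, forward 10.2 m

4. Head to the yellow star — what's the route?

turn left 124°, forward 4.1 m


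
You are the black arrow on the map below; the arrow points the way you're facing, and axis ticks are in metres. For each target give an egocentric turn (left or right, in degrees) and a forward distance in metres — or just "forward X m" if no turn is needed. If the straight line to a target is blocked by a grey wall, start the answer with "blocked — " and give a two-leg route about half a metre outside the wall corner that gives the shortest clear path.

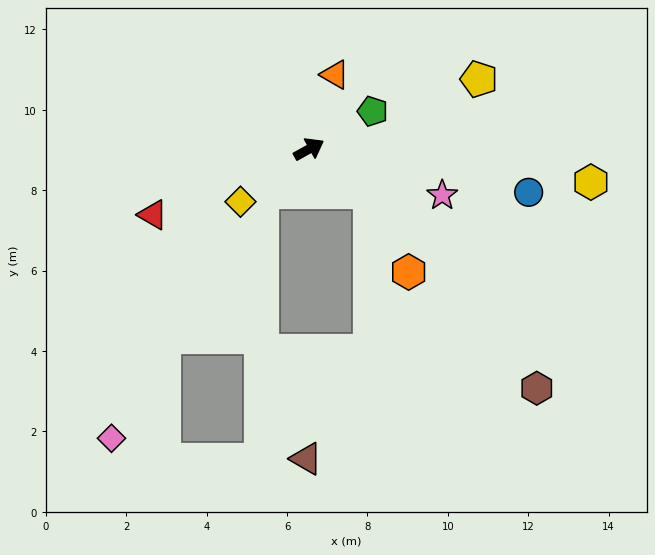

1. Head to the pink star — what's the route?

turn right 48°, forward 3.5 m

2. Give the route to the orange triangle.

turn left 42°, forward 2.0 m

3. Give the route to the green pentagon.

forward 1.8 m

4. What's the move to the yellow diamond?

turn right 172°, forward 2.1 m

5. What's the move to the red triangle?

turn left 174°, forward 4.2 m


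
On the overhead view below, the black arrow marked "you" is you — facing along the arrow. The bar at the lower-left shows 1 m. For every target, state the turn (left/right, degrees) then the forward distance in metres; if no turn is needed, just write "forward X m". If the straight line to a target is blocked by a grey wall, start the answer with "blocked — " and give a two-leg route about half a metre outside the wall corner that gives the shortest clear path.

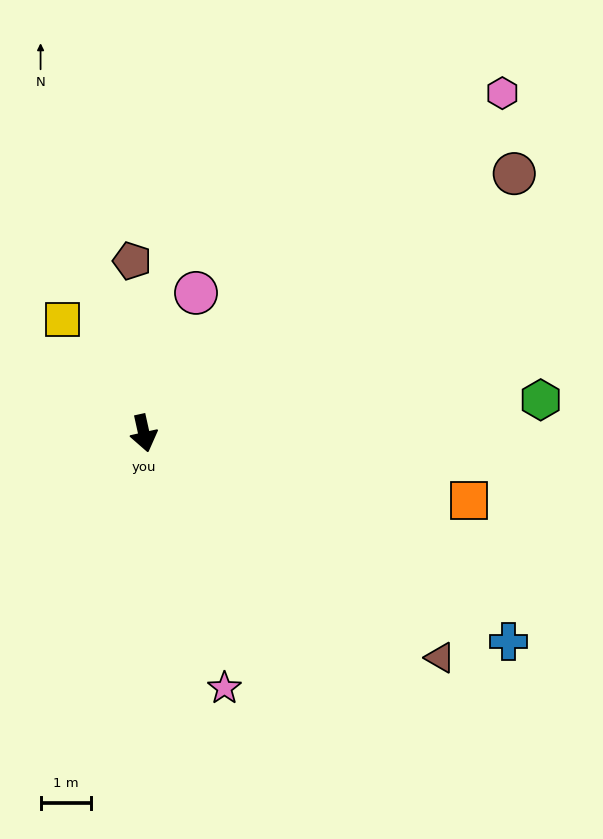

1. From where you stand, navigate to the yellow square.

turn right 157°, forward 2.8 m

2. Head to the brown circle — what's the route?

turn left 113°, forward 9.1 m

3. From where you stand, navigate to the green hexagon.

turn left 82°, forward 8.0 m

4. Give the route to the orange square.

turn left 66°, forward 6.6 m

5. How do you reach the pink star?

turn left 5°, forward 5.3 m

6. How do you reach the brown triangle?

turn left 40°, forward 7.4 m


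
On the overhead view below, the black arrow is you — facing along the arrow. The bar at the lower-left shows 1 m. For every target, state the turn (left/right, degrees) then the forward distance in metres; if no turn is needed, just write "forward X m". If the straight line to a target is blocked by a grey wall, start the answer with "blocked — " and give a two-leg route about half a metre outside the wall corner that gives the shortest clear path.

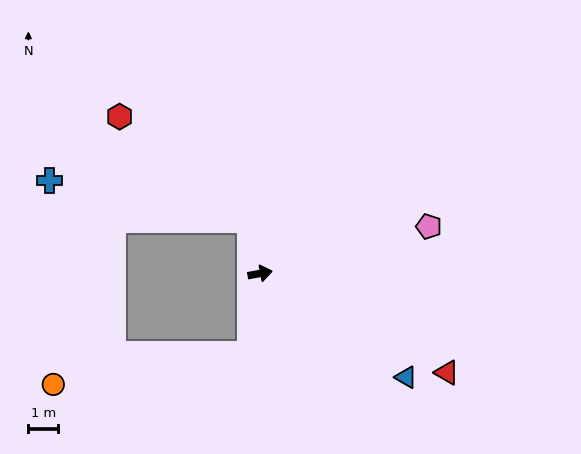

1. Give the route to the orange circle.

blocked — turn right 108°, forward 2.7 m, then turn right 74°, forward 6.6 m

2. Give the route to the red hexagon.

blocked — turn left 91°, forward 1.8 m, then turn left 40°, forward 5.6 m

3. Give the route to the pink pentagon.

turn left 5°, forward 5.9 m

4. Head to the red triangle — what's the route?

turn right 38°, forward 7.1 m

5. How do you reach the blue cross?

blocked — turn left 91°, forward 1.8 m, then turn left 67°, forward 6.8 m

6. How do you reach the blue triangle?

turn right 46°, forward 6.0 m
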